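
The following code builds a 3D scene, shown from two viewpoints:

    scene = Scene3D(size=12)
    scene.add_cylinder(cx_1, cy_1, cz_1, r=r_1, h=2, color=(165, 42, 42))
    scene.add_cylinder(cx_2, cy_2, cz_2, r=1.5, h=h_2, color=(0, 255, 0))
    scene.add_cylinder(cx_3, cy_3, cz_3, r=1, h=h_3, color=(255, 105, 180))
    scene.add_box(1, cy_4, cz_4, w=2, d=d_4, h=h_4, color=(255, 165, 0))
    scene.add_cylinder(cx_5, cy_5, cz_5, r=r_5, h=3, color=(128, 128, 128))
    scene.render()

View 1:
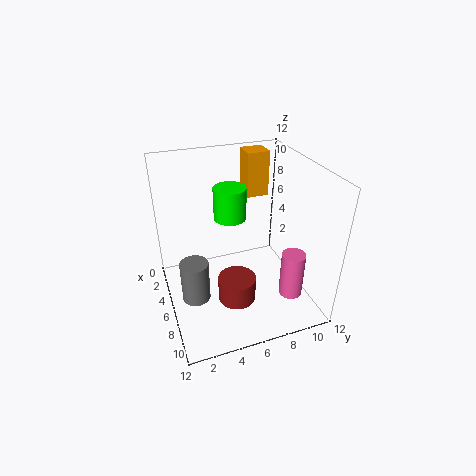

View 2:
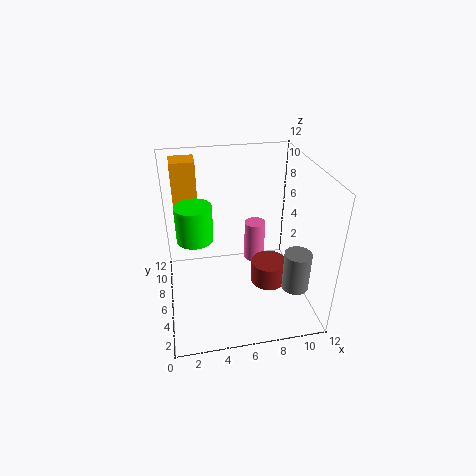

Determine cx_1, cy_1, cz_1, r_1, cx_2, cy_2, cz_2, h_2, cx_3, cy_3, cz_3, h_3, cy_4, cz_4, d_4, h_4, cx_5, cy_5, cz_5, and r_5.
cx_1 = 8.5
cy_1 = 5
cz_1 = 2
r_1 = 1.5
cx_2 = 2.5
cy_2 = 6.5
cz_2 = 6
h_2 = 3
cx_3 = 8.5
cy_3 = 10
cz_3 = 1
h_3 = 4
cy_4 = 8
cz_4 = 8
d_4 = 2
h_4 = 4
cx_5 = 9.5
cy_5 = 1.5
cz_5 = 4
r_5 = 1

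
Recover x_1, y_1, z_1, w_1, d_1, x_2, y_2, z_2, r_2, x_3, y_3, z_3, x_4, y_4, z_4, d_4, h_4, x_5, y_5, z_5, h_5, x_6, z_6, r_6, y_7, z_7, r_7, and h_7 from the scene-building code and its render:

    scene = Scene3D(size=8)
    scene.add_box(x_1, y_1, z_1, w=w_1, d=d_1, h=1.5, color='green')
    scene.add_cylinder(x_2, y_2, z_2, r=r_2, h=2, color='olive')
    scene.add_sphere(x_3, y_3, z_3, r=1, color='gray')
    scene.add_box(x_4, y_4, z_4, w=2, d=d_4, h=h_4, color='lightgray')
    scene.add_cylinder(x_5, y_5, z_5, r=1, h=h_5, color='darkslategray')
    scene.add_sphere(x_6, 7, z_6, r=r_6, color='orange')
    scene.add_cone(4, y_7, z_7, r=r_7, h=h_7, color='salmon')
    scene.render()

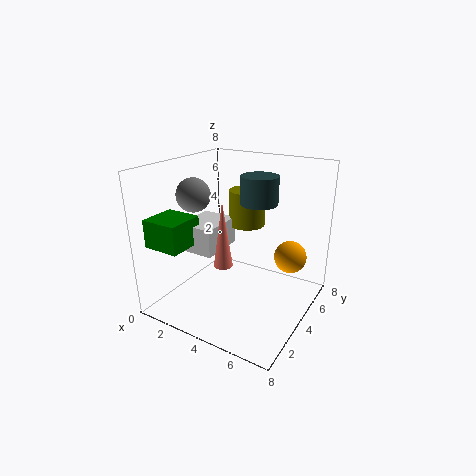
x_1 = 0.5; y_1 = 0.5; z_1 = 4; w_1 = 2; d_1 = 2; x_2 = 4; y_2 = 5; z_2 = 4.5; r_2 = 1; x_3 = 1; y_3 = 4; z_3 = 6; x_4 = 1.5; y_4 = 2; z_4 = 3.5; d_4 = 2.5; h_4 = 1.5; x_5 = 5; y_5 = 4.5; z_5 = 6; h_5 = 1.5; x_6 = 6; z_6 = 2; r_6 = 1; y_7 = 2.5; z_7 = 3; r_7 = 0.5; h_7 = 3.5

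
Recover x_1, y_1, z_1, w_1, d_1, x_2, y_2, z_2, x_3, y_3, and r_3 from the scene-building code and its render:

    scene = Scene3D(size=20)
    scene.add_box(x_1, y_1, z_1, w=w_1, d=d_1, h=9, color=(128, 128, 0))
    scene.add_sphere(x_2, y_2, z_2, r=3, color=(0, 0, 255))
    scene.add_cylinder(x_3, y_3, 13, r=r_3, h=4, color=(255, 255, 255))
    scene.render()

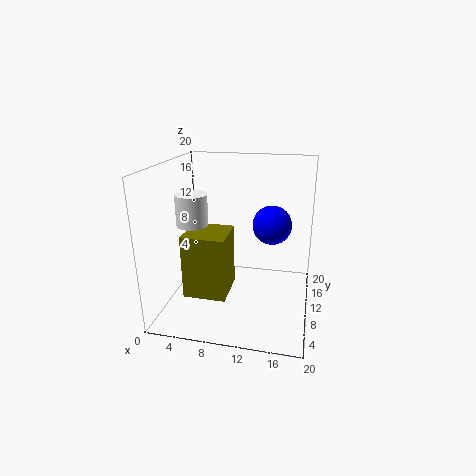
x_1 = 3, y_1 = 6, z_1 = 2, w_1 = 6, d_1 = 6, x_2 = 14, y_2 = 16, z_2 = 10, x_3 = 5, y_3 = 6, r_3 = 2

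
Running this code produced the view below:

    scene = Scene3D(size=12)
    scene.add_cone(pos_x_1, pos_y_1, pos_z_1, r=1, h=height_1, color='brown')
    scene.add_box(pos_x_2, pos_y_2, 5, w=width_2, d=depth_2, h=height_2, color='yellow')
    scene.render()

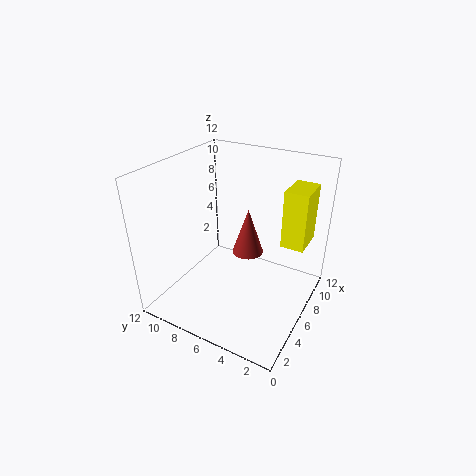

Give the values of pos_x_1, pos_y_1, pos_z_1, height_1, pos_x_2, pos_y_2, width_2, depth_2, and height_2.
pos_x_1 = 2; pos_y_1 = 3; pos_z_1 = 8; height_1 = 3; pos_x_2 = 8; pos_y_2 = 1; width_2 = 3; depth_2 = 2; height_2 = 5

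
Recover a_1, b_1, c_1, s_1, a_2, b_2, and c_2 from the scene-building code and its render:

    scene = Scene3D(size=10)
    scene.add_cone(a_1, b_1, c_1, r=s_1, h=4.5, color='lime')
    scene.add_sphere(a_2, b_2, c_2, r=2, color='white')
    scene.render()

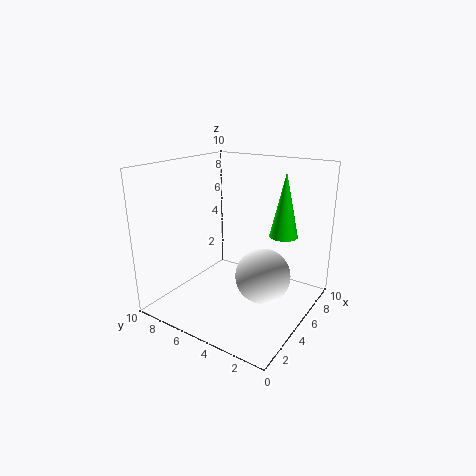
a_1 = 7; b_1 = 2.5; c_1 = 5; s_1 = 1; a_2 = 6; b_2 = 3.5; c_2 = 2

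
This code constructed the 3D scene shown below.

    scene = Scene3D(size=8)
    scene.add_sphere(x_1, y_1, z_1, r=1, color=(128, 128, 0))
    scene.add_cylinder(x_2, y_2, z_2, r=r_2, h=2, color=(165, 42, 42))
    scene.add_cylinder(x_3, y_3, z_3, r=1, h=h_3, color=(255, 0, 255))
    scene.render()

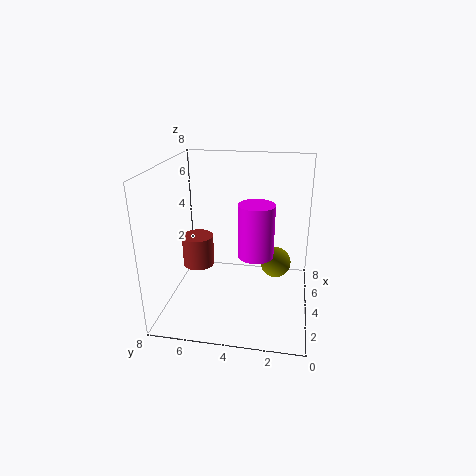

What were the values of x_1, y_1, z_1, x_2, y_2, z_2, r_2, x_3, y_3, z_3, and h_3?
x_1 = 7, y_1 = 2, z_1 = 1, x_2 = 6, y_2 = 7, z_2 = 1, r_2 = 1, x_3 = 4, y_3 = 3, z_3 = 3, h_3 = 3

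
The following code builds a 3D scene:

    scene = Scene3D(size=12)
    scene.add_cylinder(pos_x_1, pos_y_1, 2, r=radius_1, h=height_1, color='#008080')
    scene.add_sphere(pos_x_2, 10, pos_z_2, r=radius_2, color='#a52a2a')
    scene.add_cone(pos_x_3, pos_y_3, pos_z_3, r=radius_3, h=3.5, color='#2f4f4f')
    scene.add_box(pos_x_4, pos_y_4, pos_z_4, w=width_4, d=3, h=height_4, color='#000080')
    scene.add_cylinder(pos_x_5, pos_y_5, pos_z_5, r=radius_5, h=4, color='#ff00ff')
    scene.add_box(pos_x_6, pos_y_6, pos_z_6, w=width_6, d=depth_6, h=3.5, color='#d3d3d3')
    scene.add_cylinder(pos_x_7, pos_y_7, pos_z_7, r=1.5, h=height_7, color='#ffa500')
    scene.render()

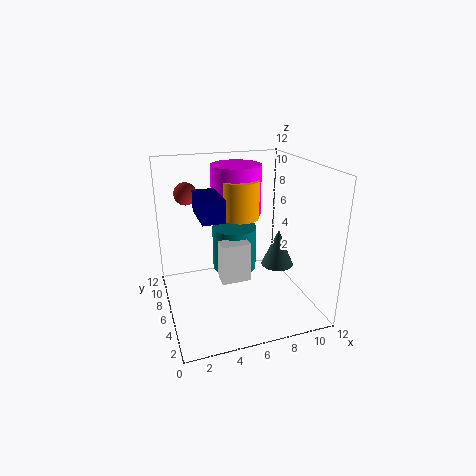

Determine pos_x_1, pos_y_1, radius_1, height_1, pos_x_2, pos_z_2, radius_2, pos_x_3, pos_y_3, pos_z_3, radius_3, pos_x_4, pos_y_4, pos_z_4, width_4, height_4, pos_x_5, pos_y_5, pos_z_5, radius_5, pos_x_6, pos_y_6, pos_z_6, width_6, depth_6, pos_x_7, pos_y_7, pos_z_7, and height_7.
pos_x_1 = 6.5, pos_y_1 = 8.5, radius_1 = 2, height_1 = 4, pos_x_2 = 2.5, pos_z_2 = 9, radius_2 = 1, pos_x_3 = 10.5, pos_y_3 = 7.5, pos_z_3 = 2, radius_3 = 1.5, pos_x_4 = 2, pos_y_4 = 1, pos_z_4 = 9.5, width_4 = 1.5, height_4 = 1.5, pos_x_5 = 6, pos_y_5 = 6.5, pos_z_5 = 8, radius_5 = 2, pos_x_6 = 4.5, pos_y_6 = 5.5, pos_z_6 = 2, width_6 = 2.5, depth_6 = 1.5, pos_x_7 = 6, pos_y_7 = 5.5, pos_z_7 = 8, height_7 = 3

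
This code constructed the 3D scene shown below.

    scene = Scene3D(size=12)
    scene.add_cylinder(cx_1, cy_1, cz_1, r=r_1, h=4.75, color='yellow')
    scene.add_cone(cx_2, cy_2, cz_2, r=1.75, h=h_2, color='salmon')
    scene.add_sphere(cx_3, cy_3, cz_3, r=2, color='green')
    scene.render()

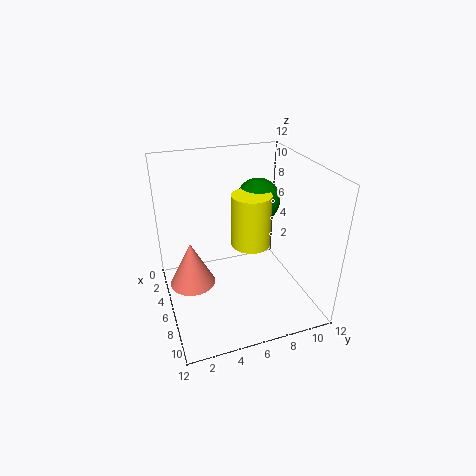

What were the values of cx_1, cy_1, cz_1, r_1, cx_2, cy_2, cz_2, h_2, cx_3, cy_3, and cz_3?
cx_1 = 4.5; cy_1 = 7.75; cz_1 = 4.25; r_1 = 1.75; cx_2 = 7.25; cy_2 = 1.75; cz_2 = 3.5; h_2 = 3.5; cx_3 = 3; cy_3 = 9; cz_3 = 7.75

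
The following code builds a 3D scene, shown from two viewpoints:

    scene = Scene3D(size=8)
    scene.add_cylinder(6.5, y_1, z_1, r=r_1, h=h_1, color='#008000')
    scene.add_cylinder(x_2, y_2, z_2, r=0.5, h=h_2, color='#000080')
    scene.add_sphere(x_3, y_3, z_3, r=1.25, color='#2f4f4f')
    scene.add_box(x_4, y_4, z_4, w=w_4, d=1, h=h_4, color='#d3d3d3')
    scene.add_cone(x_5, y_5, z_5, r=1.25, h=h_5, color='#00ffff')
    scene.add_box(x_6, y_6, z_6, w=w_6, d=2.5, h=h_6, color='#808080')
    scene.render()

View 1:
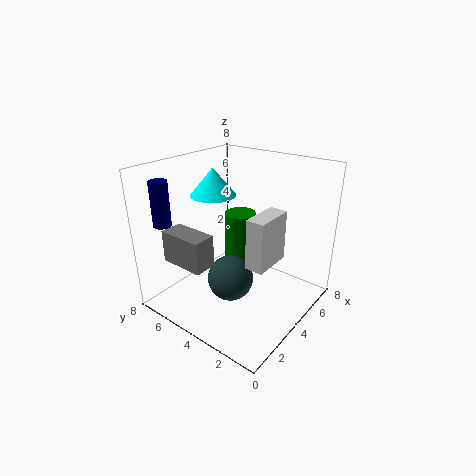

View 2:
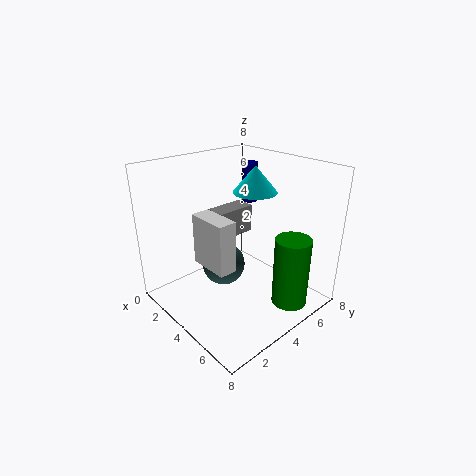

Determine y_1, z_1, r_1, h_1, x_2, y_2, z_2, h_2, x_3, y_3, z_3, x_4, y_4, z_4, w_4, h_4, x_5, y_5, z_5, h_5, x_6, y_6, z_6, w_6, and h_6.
y_1 = 5.75; z_1 = 0.25; r_1 = 1; h_1 = 4; x_2 = 1.5; y_2 = 7.25; z_2 = 4.75; h_2 = 2.5; x_3 = 3; y_3 = 3.75; z_3 = 2; x_4 = 3; y_4 = 1.75; z_4 = 3; w_4 = 2.25; h_4 = 2.75; x_5 = 3.75; y_5 = 5.5; z_5 = 6.25; h_5 = 1.5; x_6 = 1; y_6 = 4.25; z_6 = 3; w_6 = 1.25; h_6 = 1.75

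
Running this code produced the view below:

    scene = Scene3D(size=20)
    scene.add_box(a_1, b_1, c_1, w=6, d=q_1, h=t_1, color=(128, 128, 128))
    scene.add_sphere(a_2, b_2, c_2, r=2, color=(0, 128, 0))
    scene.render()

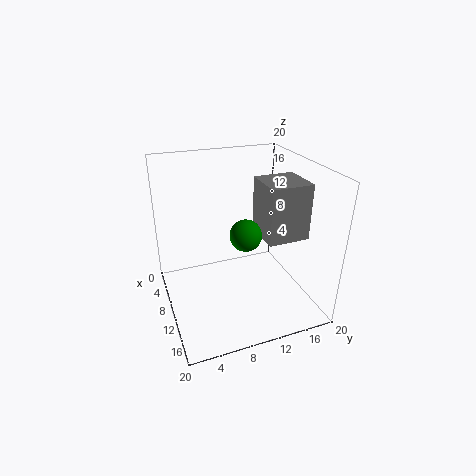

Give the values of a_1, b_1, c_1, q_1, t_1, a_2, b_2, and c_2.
a_1 = 7; b_1 = 13.5; c_1 = 9.5; q_1 = 6; t_1 = 8; a_2 = 14; b_2 = 9.5; c_2 = 12.5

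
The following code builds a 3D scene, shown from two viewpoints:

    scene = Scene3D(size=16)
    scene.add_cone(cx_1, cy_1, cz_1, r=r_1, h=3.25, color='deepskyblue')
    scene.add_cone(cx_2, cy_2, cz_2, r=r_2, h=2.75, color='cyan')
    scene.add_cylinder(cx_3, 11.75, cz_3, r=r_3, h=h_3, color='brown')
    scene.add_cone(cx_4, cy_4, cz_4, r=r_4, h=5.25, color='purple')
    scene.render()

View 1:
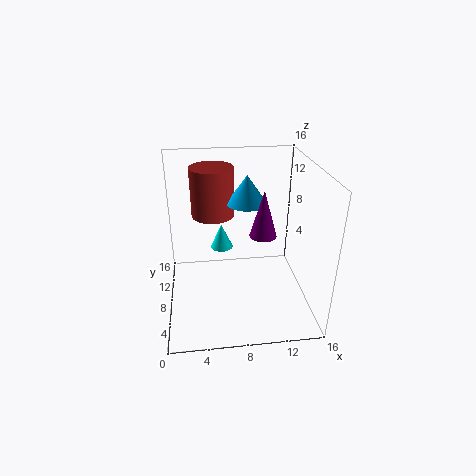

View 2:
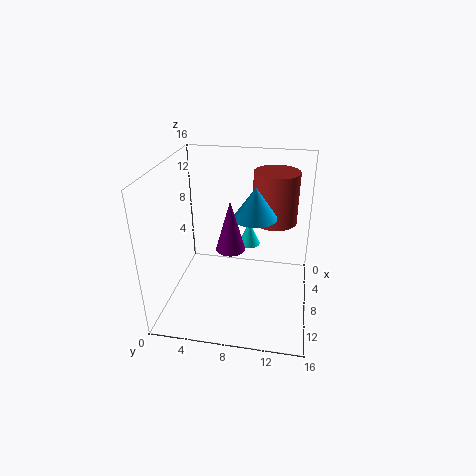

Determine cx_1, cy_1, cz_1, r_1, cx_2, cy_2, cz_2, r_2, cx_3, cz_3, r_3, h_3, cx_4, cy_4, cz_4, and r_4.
cx_1 = 9.25
cy_1 = 10
cz_1 = 11.25
r_1 = 2.25
cx_2 = 6.25
cy_2 = 9
cz_2 = 6.5
r_2 = 1.25
cx_3 = 5.5
cz_3 = 9.25
r_3 = 2.5
h_3 = 5.75
cx_4 = 10.75
cy_4 = 7.75
cz_4 = 8.25
r_4 = 1.5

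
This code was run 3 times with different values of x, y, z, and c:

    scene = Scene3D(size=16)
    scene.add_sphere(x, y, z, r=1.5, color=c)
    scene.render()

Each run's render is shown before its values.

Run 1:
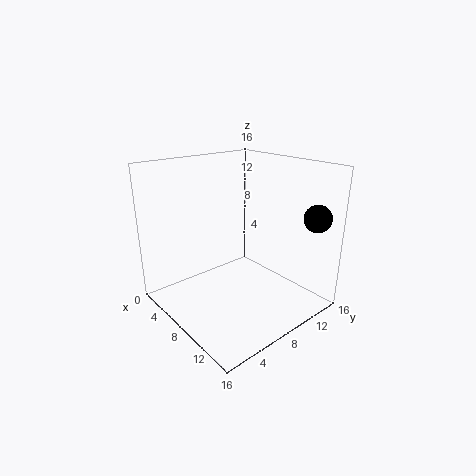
x = 14; y = 14; z = 10.5; c = 'black'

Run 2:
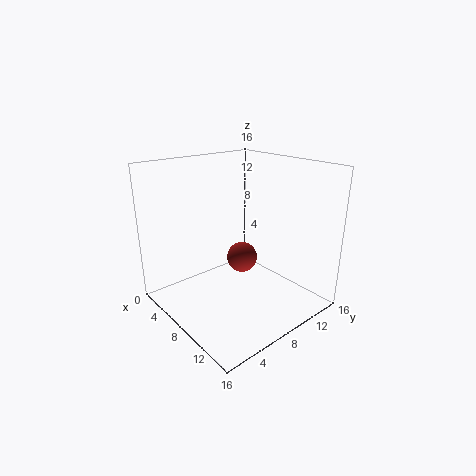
x = 11; y = 6; z = 7.5; c = 'brown'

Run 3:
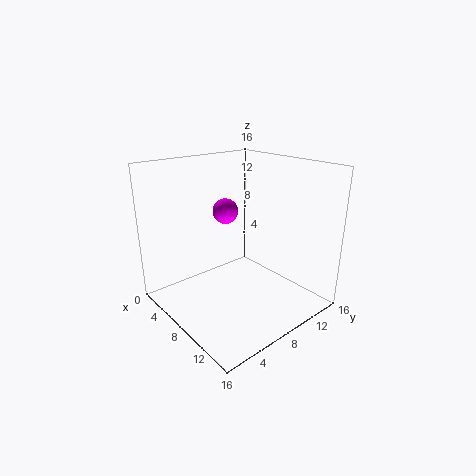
x = 4.5; y = 9; z = 10; c = 'magenta'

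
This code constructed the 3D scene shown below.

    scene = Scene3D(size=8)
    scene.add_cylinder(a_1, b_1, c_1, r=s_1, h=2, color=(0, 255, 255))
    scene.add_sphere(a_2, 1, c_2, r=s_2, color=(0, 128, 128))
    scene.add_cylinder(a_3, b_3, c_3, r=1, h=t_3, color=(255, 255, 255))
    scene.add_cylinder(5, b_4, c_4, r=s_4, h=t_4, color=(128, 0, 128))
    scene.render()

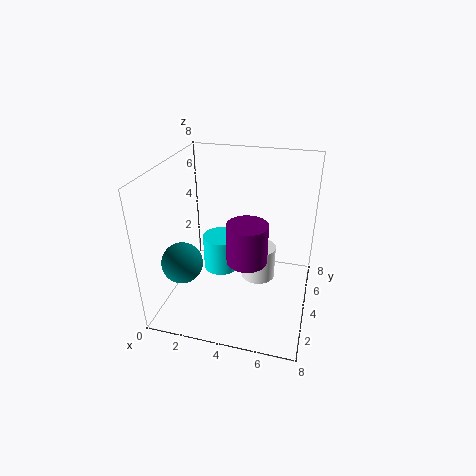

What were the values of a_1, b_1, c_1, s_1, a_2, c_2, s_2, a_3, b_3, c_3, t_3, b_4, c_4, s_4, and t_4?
a_1 = 3
b_1 = 4
c_1 = 2
s_1 = 1
a_2 = 2
c_2 = 4
s_2 = 1
a_3 = 5
b_3 = 5
c_3 = 1
t_3 = 2
b_4 = 2
c_4 = 4
s_4 = 1
t_4 = 2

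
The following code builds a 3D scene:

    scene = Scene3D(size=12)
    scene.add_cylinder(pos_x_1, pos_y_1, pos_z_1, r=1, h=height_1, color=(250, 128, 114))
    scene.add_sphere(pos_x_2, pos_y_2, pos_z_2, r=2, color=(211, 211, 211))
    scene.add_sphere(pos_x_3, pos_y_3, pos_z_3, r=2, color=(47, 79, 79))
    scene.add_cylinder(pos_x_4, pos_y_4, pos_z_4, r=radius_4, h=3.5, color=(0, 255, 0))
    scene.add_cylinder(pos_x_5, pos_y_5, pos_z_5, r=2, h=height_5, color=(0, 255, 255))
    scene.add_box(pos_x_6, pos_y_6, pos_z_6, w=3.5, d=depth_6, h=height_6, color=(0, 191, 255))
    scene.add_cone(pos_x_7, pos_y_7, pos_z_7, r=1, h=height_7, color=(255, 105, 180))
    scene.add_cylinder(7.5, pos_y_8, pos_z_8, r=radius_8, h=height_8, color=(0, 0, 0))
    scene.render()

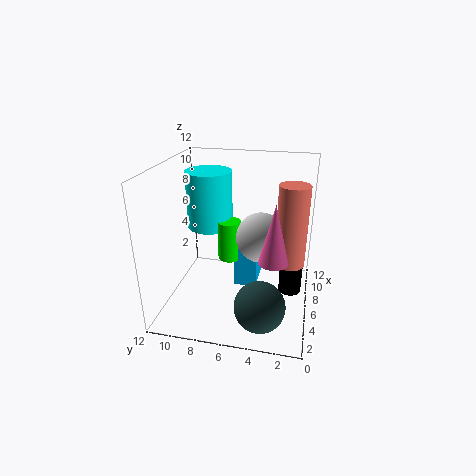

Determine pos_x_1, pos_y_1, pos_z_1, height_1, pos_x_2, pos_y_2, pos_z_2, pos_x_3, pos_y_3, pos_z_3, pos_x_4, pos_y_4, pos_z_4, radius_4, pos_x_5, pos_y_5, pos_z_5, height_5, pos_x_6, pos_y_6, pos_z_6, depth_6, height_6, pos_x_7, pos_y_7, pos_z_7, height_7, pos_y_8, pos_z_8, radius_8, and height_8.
pos_x_1 = 2
pos_y_1 = 1.5
pos_z_1 = 6.5
height_1 = 5.5
pos_x_2 = 5.5
pos_y_2 = 4
pos_z_2 = 6.5
pos_x_3 = 2.5
pos_y_3 = 3.5
pos_z_3 = 2
pos_x_4 = 7
pos_y_4 = 7
pos_z_4 = 3.5
radius_4 = 1
pos_x_5 = 8
pos_y_5 = 9
pos_z_5 = 6
height_5 = 5
pos_x_6 = 6.5
pos_y_6 = 4.5
pos_z_6 = 1
depth_6 = 2
height_6 = 4
pos_x_7 = 1
pos_y_7 = 2.5
pos_z_7 = 7
height_7 = 4
pos_y_8 = 1.5
pos_z_8 = 0.5
radius_8 = 1
height_8 = 5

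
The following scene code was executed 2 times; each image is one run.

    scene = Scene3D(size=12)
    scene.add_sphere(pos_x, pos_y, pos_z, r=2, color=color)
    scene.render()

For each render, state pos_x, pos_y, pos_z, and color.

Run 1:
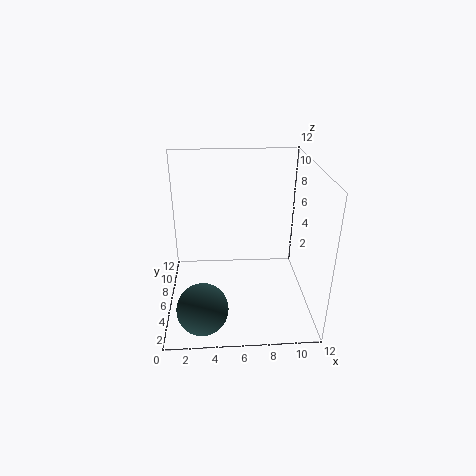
pos_x = 3; pos_y = 2; pos_z = 2; color = 'darkslategray'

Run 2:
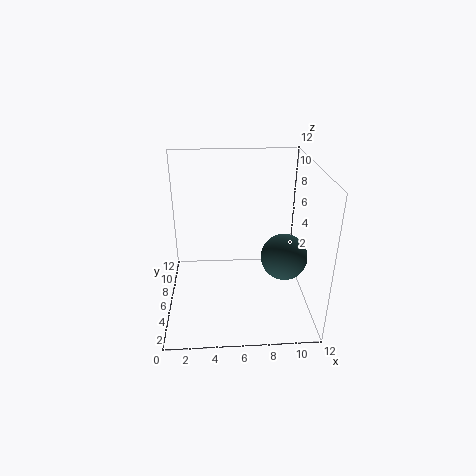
pos_x = 10; pos_y = 6; pos_z = 4; color = 'darkslategray'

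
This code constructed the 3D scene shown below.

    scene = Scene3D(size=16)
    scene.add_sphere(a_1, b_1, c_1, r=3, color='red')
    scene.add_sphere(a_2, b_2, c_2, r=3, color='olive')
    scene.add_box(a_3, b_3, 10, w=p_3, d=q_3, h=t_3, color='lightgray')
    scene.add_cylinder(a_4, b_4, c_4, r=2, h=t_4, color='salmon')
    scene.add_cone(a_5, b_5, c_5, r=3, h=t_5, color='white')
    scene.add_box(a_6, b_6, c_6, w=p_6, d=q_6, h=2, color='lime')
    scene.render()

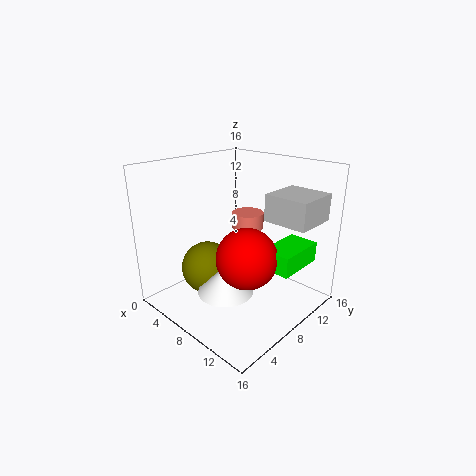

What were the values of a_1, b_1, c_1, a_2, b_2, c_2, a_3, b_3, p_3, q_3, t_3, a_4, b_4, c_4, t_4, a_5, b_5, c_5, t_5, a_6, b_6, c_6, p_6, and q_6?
a_1 = 12
b_1 = 5
c_1 = 8
a_2 = 5
b_2 = 6
c_2 = 4
a_3 = 10
b_3 = 10
p_3 = 5
q_3 = 5
t_3 = 3
a_4 = 5
b_4 = 13
c_4 = 7
t_4 = 2
a_5 = 9
b_5 = 5
c_5 = 3
t_5 = 3
a_6 = 13
b_6 = 6
c_6 = 7
p_6 = 3
q_6 = 5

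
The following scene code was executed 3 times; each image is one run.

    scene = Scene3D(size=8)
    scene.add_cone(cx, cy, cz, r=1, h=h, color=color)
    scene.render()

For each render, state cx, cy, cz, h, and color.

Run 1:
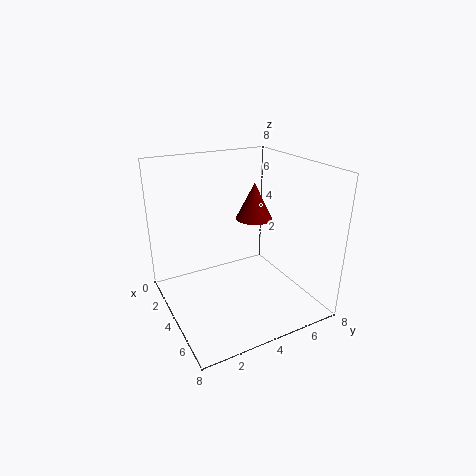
cx = 4
cy = 5
cz = 5
h = 2
color = 'maroon'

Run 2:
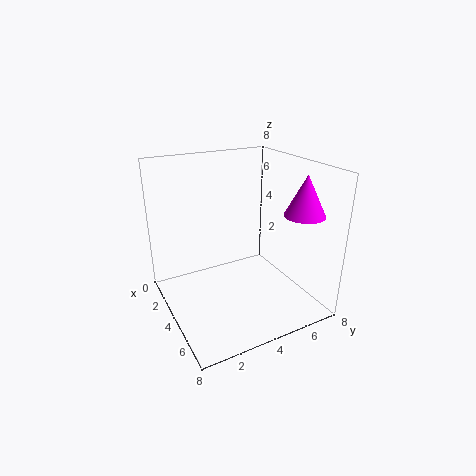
cx = 7
cy = 6
cz = 6
h = 2
color = 'magenta'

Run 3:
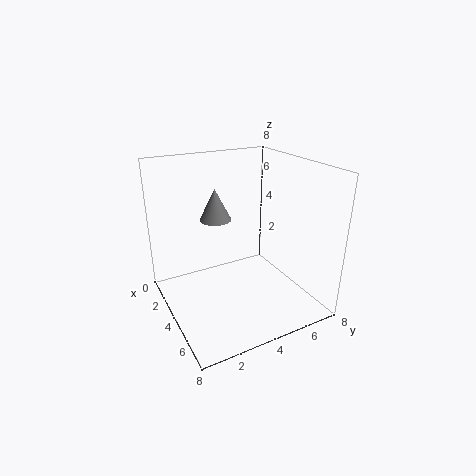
cx = 1
cy = 4
cz = 4
h = 2
color = 'gray'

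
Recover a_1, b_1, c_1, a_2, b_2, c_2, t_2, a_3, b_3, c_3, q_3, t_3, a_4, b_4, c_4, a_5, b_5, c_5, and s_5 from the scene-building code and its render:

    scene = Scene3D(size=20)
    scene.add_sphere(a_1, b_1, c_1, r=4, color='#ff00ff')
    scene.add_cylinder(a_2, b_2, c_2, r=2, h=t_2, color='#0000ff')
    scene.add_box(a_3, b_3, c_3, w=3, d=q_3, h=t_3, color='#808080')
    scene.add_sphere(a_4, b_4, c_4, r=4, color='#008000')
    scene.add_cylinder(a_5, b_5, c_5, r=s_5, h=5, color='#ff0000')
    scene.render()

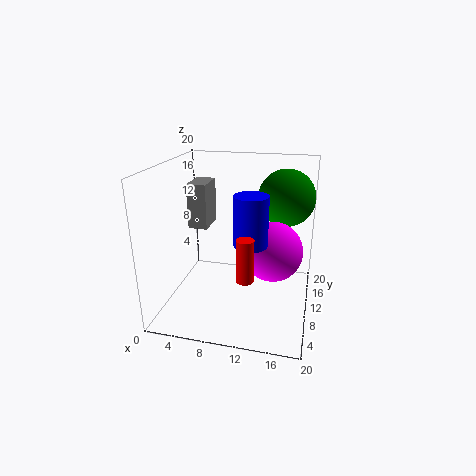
a_1 = 15, b_1 = 9, c_1 = 9, a_2 = 13, b_2 = 4, c_2 = 12, t_2 = 6, a_3 = 1, b_3 = 14, c_3 = 9, q_3 = 5, t_3 = 7, a_4 = 16, b_4 = 14, c_4 = 15, a_5 = 13, b_5 = 1, c_5 = 9, s_5 = 1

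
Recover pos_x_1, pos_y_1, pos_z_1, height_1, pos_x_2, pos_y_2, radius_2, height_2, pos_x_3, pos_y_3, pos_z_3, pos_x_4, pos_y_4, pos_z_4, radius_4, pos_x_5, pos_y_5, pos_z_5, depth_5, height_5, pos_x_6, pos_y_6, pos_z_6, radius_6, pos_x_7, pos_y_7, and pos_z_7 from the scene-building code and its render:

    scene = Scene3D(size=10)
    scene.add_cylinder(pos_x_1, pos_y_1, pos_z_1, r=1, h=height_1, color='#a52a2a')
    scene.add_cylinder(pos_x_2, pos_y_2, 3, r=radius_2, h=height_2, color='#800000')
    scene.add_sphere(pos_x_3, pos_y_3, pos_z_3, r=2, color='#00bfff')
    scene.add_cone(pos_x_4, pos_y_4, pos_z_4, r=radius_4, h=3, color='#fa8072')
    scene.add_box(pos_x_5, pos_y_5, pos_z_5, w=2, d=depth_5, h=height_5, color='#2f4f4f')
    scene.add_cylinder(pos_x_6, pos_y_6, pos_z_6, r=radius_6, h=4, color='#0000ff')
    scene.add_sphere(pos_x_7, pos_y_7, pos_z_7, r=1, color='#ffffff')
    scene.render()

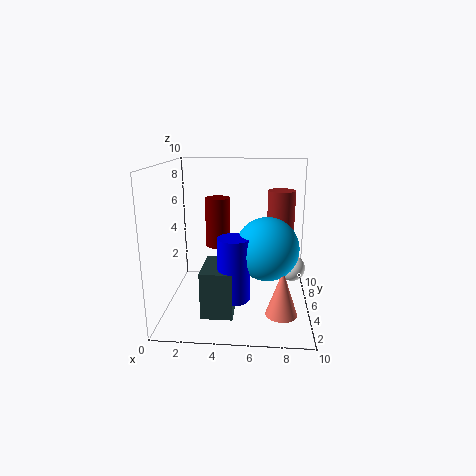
pos_x_1 = 8, pos_y_1 = 7, pos_z_1 = 5, height_1 = 3, pos_x_2 = 3, pos_y_2 = 9, radius_2 = 1, height_2 = 4, pos_x_3 = 7, pos_y_3 = 3, pos_z_3 = 5, pos_x_4 = 8, pos_y_4 = 2, pos_z_4 = 1, radius_4 = 1, pos_x_5 = 3, pos_y_5 = 1, pos_z_5 = 1, depth_5 = 3, height_5 = 3, pos_x_6 = 5, pos_y_6 = 2, pos_z_6 = 2, radius_6 = 1, pos_x_7 = 9, pos_y_7 = 7, pos_z_7 = 2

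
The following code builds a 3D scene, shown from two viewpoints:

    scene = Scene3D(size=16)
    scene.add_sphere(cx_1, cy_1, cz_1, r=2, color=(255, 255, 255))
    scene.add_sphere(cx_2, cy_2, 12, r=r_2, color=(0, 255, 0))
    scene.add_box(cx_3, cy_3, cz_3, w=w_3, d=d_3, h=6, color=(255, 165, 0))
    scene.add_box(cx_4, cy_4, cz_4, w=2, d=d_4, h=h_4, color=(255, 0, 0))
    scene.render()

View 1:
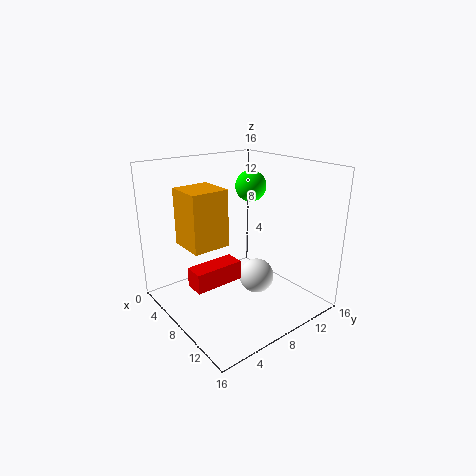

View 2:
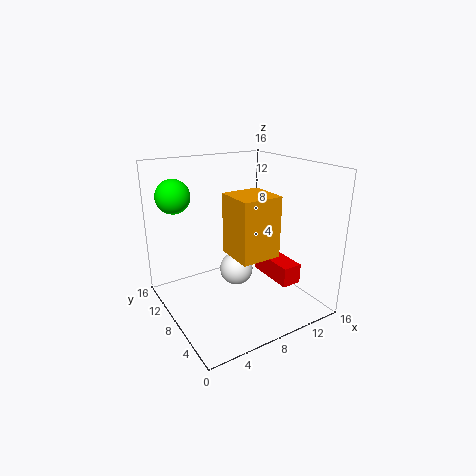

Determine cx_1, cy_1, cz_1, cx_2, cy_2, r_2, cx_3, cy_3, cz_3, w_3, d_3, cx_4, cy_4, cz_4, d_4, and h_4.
cx_1 = 9, cy_1 = 10, cz_1 = 3, cx_2 = 3, cy_2 = 14, r_2 = 2, cx_3 = 5, cy_3 = 2, cz_3 = 8, w_3 = 4, d_3 = 4, cx_4 = 9, cy_4 = 1, cz_4 = 5, d_4 = 5, h_4 = 2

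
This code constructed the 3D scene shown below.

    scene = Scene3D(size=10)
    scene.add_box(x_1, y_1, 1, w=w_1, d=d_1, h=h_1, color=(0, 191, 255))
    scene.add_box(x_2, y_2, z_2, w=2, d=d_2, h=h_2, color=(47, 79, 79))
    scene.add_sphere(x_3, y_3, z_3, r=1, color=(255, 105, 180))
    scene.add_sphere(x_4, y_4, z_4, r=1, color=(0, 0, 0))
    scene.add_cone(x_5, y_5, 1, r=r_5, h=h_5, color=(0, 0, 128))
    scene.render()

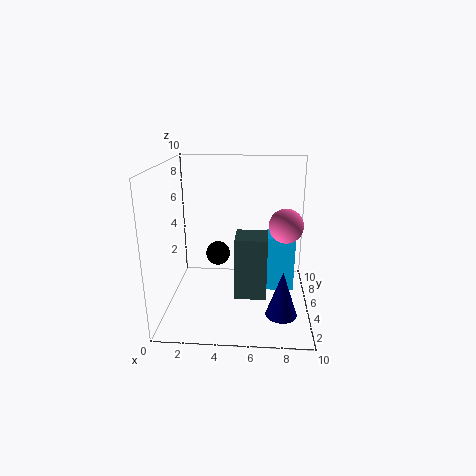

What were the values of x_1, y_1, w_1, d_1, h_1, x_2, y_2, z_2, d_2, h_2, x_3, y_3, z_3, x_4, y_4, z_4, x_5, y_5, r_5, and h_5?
x_1 = 7, y_1 = 5, w_1 = 2, d_1 = 2, h_1 = 4, x_2 = 5, y_2 = 2, z_2 = 2, d_2 = 2, h_2 = 4, x_3 = 8, y_3 = 2, z_3 = 7, x_4 = 3, y_4 = 9, z_4 = 2, x_5 = 8, y_5 = 2, r_5 = 1, h_5 = 3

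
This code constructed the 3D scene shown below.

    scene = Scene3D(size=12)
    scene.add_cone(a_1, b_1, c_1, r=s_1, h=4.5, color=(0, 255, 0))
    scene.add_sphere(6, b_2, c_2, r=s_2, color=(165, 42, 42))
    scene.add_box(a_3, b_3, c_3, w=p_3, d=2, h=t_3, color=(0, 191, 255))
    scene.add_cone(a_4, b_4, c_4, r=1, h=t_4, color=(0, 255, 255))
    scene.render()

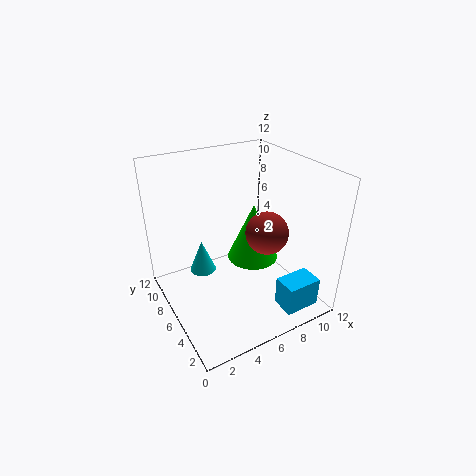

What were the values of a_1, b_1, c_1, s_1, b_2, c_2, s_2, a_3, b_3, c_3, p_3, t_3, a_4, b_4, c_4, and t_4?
a_1 = 6.5; b_1 = 4.5; c_1 = 5; s_1 = 2; b_2 = 2; c_2 = 8.5; s_2 = 1.5; a_3 = 8; b_3 = 1; c_3 = 0.5; p_3 = 3; t_3 = 2.5; a_4 = 2.5; b_4 = 5.5; c_4 = 4.5; t_4 = 2.5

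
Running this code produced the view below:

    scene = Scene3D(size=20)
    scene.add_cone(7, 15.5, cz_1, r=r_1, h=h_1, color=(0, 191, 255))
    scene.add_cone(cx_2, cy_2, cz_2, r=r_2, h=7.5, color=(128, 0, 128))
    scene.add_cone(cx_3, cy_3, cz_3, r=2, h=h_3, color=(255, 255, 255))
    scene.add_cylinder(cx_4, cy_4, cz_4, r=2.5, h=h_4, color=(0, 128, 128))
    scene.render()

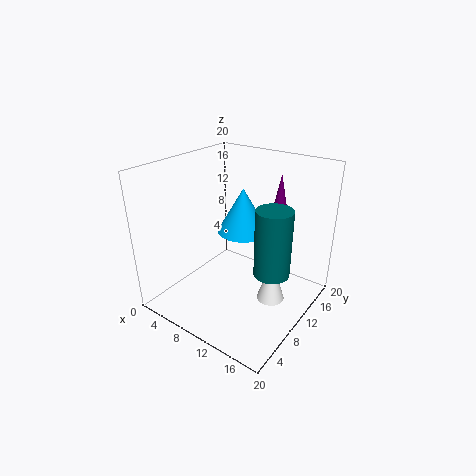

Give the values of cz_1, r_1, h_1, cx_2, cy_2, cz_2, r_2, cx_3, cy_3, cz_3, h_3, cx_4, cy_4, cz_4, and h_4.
cz_1 = 8
r_1 = 4
h_1 = 7
cx_2 = 12
cy_2 = 18
cz_2 = 10
r_2 = 1.5
cx_3 = 14.5
cy_3 = 12
cz_3 = 0.5
h_3 = 6.5
cx_4 = 15
cy_4 = 11
cz_4 = 5.5
h_4 = 9.5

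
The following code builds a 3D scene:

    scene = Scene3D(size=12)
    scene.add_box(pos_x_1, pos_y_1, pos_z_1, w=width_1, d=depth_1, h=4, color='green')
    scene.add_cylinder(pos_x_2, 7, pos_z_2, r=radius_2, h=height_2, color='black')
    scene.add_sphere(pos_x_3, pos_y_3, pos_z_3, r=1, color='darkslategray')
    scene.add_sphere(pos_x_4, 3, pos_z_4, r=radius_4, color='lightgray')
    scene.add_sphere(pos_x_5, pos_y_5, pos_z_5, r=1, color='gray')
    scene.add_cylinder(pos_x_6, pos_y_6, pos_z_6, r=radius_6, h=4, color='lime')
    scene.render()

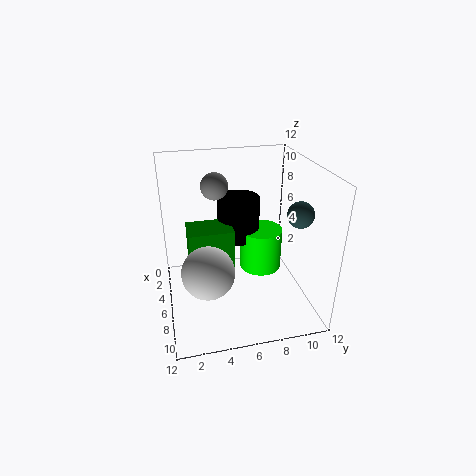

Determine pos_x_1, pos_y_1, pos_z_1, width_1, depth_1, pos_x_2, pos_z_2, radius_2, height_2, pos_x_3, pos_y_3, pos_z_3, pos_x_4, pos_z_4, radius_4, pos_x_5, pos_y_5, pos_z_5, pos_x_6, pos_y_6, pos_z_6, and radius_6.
pos_x_1 = 2; pos_y_1 = 2; pos_z_1 = 2; width_1 = 3; depth_1 = 4; pos_x_2 = 2; pos_z_2 = 4; radius_2 = 2; height_2 = 4; pos_x_3 = 9; pos_y_3 = 10; pos_z_3 = 9; pos_x_4 = 9; pos_z_4 = 5; radius_4 = 2; pos_x_5 = 7; pos_y_5 = 4; pos_z_5 = 11; pos_x_6 = 3; pos_y_6 = 9; pos_z_6 = 1; radius_6 = 2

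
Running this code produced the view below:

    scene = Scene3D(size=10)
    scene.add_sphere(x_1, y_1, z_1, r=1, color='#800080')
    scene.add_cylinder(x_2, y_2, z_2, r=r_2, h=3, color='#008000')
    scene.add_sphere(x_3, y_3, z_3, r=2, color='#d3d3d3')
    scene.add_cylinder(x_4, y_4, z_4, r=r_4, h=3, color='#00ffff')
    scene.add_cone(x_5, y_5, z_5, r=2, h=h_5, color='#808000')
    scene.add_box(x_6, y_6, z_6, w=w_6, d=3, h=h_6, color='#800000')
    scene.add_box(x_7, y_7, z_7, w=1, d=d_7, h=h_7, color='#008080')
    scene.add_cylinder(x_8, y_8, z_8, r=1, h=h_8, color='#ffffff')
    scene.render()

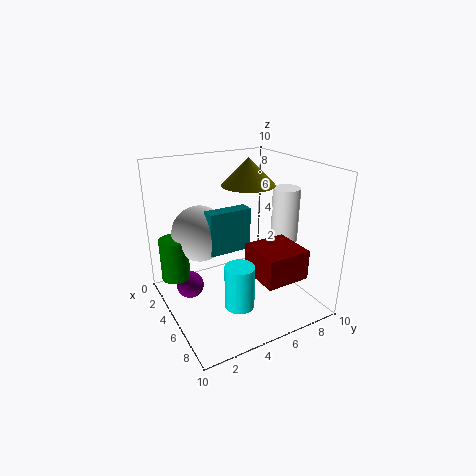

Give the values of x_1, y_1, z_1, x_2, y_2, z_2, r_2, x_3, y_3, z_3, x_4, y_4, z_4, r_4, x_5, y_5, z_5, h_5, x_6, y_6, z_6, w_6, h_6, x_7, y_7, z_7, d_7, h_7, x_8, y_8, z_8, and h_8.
x_1 = 3
y_1 = 2
z_1 = 1
x_2 = 3
y_2 = 1
z_2 = 2
r_2 = 1
x_3 = 3
y_3 = 3
z_3 = 5
x_4 = 7
y_4 = 4
z_4 = 1
r_4 = 1
x_5 = 3
y_5 = 7
z_5 = 8
h_5 = 2
x_6 = 6
y_6 = 5
z_6 = 3
w_6 = 3
h_6 = 2
x_7 = 4
y_7 = 3
z_7 = 4
d_7 = 3
h_7 = 3
x_8 = 5
y_8 = 9
z_8 = 4
h_8 = 4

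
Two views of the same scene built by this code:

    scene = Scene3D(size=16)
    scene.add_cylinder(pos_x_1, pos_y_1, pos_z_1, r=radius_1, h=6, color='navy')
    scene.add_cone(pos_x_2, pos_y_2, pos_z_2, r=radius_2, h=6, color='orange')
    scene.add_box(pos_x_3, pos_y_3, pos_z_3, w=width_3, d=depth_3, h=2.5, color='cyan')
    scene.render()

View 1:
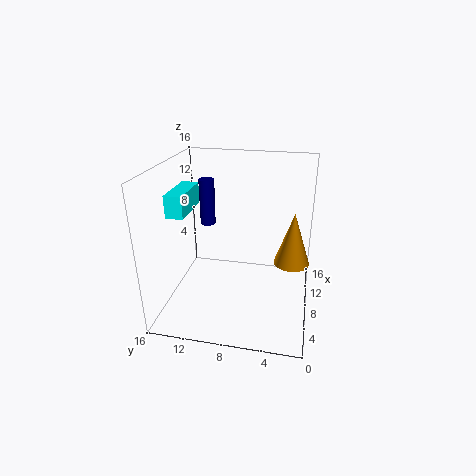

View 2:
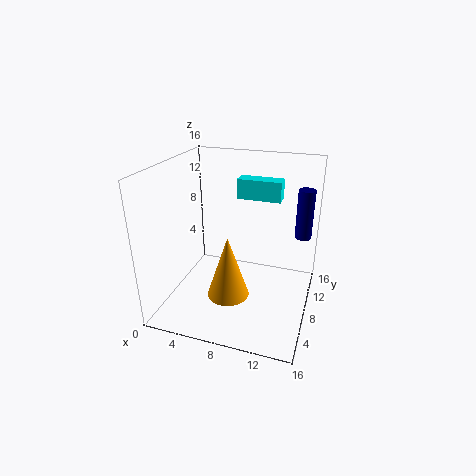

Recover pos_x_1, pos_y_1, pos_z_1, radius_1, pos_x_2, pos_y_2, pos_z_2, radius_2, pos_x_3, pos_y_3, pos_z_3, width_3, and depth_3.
pos_x_1 = 14.5, pos_y_1 = 13.5, pos_z_1 = 6.5, radius_1 = 1, pos_x_2 = 9, pos_y_2 = 2, pos_z_2 = 5, radius_2 = 2, pos_x_3 = 6, pos_y_3 = 13.5, pos_z_3 = 10.5, width_3 = 5.5, depth_3 = 2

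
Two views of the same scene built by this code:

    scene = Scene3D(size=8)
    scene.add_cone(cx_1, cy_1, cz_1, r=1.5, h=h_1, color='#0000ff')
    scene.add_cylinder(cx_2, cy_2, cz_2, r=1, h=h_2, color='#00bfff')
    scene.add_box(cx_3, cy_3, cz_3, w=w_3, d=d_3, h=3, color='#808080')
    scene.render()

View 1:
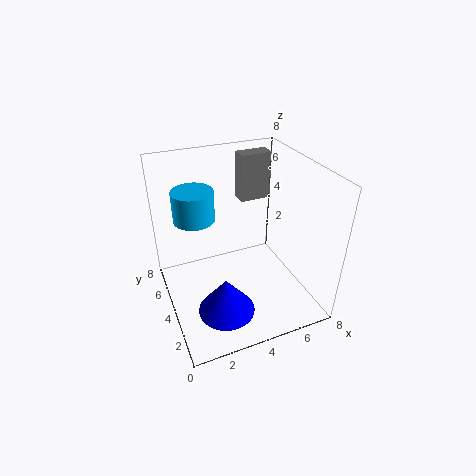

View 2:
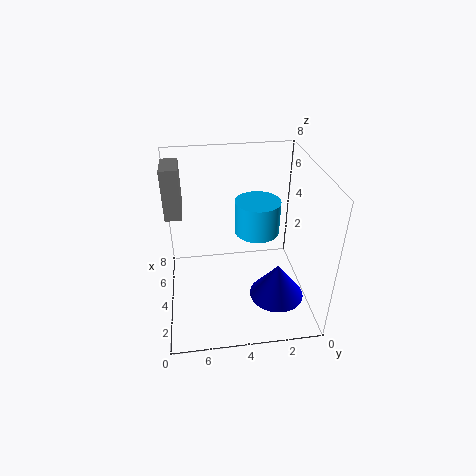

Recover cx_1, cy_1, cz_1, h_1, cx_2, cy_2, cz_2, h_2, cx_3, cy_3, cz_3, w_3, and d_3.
cx_1 = 2.5, cy_1 = 2, cz_1 = 1, h_1 = 2, cx_2 = 1.5, cy_2 = 3.5, cz_2 = 6, h_2 = 1.5, cx_3 = 5.5, cy_3 = 7, cz_3 = 4.5, w_3 = 2, d_3 = 1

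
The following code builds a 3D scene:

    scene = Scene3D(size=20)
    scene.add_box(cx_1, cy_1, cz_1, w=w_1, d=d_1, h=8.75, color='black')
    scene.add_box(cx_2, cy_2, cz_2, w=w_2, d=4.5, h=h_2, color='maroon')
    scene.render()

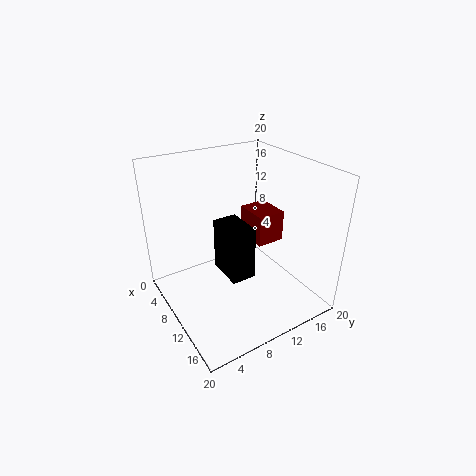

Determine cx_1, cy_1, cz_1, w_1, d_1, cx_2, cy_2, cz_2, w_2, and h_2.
cx_1 = 1.75, cy_1 = 10.5, cz_1 = 0.25, w_1 = 6.25, d_1 = 4, cx_2 = 2.25, cy_2 = 15.5, cz_2 = 5.5, w_2 = 5.5, h_2 = 5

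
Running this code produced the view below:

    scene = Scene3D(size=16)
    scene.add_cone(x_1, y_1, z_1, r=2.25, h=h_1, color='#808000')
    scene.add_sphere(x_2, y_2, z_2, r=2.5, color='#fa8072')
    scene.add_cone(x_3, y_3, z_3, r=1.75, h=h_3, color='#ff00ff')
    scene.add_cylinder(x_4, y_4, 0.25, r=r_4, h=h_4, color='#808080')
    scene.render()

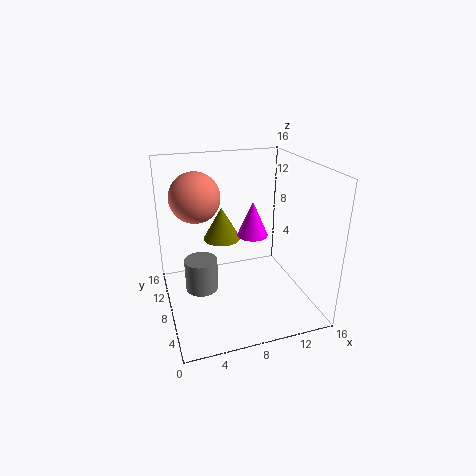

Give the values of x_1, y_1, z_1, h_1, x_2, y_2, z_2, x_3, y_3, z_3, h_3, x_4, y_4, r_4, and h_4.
x_1 = 7.25, y_1 = 12, z_1 = 6.25, h_1 = 4, x_2 = 3.25, y_2 = 7, z_2 = 13.5, x_3 = 10, y_3 = 8.75, z_3 = 7.75, h_3 = 4, x_4 = 4.25, y_4 = 11, r_4 = 2, h_4 = 4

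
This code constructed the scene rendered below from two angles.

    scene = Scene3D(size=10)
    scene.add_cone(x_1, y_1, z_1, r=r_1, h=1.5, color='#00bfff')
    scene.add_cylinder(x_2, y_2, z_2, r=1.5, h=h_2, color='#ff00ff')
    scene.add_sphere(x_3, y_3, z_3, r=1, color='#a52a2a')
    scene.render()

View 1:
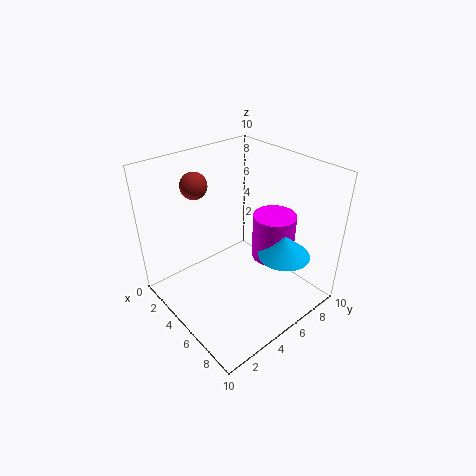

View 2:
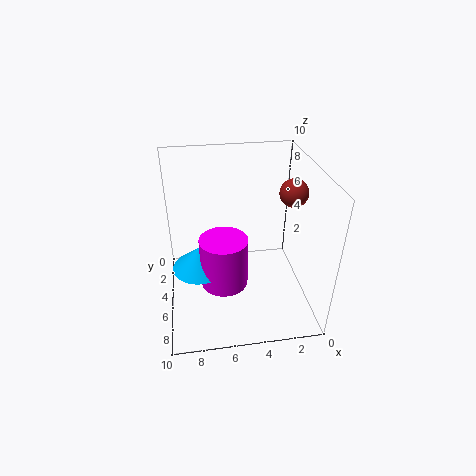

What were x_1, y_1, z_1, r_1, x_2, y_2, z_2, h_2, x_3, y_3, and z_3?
x_1 = 7.75, y_1 = 6.75, z_1 = 4.25, r_1 = 1.75, x_2 = 6.25, y_2 = 7.25, z_2 = 3.25, h_2 = 3.25, x_3 = 1, y_3 = 4.25, z_3 = 7.75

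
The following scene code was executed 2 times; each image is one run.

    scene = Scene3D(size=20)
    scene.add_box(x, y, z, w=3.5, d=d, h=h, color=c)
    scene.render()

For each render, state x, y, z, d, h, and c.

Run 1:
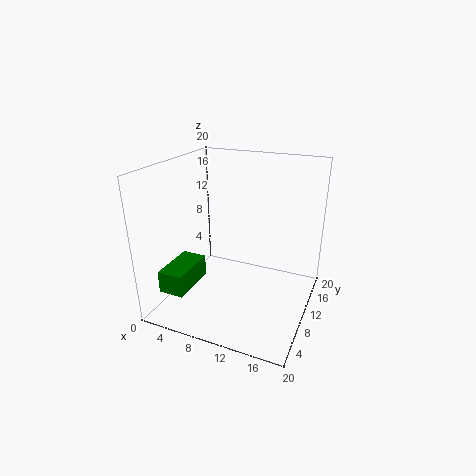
x = 2; y = 2; z = 4; d = 6.5; h = 3; c = 'green'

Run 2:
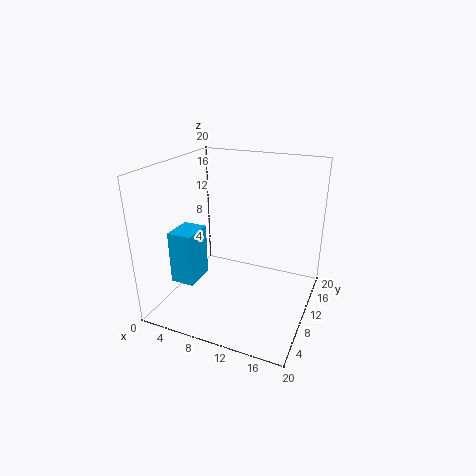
x = 1.5; y = 5.5; z = 3.5; d = 4.5; h = 7.5; c = 'deepskyblue'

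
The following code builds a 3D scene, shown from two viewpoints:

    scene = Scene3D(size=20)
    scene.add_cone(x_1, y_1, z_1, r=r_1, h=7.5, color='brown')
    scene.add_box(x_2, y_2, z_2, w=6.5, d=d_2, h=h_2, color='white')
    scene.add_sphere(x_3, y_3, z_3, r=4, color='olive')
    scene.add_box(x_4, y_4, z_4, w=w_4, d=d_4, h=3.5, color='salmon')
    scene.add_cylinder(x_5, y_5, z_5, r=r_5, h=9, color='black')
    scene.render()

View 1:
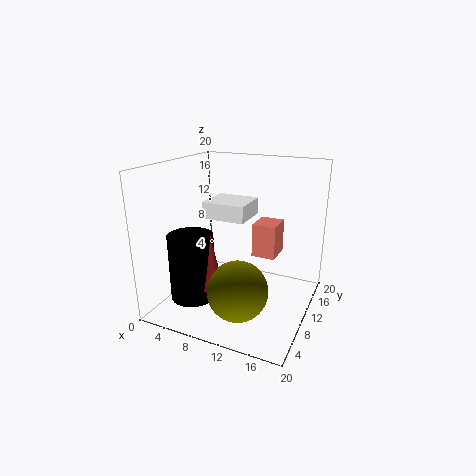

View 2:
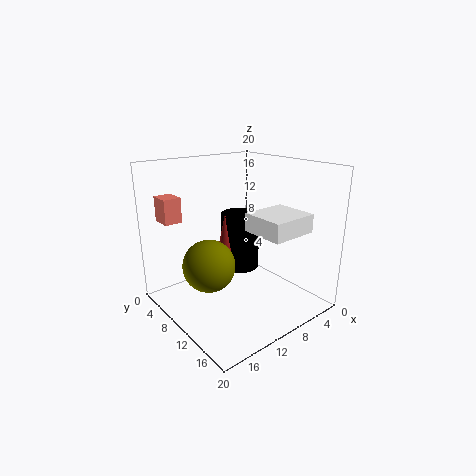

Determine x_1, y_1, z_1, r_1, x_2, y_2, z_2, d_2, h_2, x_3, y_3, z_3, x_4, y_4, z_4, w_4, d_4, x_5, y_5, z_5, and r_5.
x_1 = 8.5
y_1 = 5
z_1 = 4.5
r_1 = 1.5
x_2 = 3.5
y_2 = 11.5
z_2 = 11.5
d_2 = 6
h_2 = 2.5
x_3 = 12
y_3 = 5.5
z_3 = 4.5
x_4 = 15.5
y_4 = 1.5
z_4 = 12
w_4 = 2.5
d_4 = 3
x_5 = 5.5
y_5 = 5
z_5 = 2.5
r_5 = 3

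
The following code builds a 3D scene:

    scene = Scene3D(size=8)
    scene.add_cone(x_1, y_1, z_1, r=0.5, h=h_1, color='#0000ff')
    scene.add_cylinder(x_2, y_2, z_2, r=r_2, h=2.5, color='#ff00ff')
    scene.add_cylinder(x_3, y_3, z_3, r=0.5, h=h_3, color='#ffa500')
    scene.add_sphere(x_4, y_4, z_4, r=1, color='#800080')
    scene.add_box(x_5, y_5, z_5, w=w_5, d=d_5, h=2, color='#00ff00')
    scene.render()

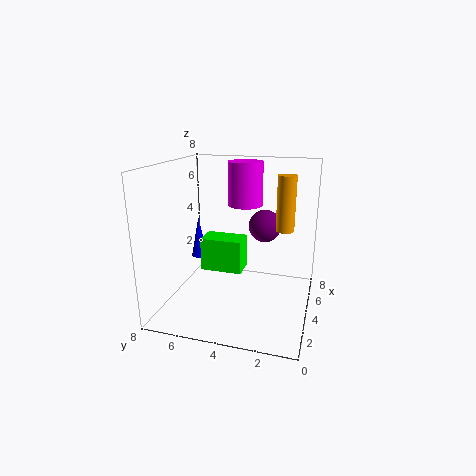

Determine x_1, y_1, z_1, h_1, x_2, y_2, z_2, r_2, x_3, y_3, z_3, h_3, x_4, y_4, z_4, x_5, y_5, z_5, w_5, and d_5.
x_1 = 5.5, y_1 = 7, z_1 = 2, h_1 = 2.5, x_2 = 5.5, y_2 = 4, z_2 = 5.5, r_2 = 1, x_3 = 4.5, y_3 = 1.5, z_3 = 4.5, h_3 = 3, x_4 = 6.5, y_4 = 3, z_4 = 4, x_5 = 4.5, y_5 = 4, z_5 = 1.5, w_5 = 1.5, d_5 = 2.5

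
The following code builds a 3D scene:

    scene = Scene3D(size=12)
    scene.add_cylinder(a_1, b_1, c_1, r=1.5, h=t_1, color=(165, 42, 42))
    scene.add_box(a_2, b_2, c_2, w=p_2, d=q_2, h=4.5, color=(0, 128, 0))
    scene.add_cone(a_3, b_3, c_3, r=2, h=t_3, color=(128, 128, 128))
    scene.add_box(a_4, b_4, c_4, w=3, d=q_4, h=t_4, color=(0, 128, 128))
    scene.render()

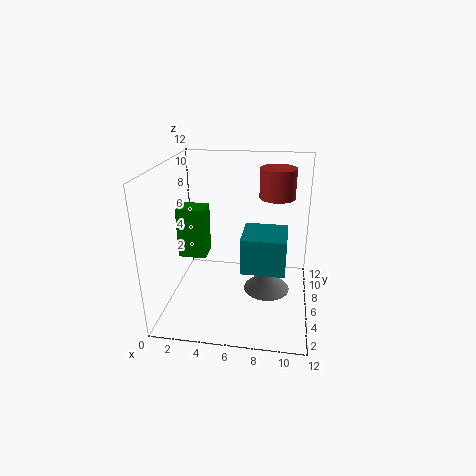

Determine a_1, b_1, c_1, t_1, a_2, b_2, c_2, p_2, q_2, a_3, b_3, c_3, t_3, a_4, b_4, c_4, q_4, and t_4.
a_1 = 9
b_1 = 8
c_1 = 9
t_1 = 2.5
a_2 = 0.5
b_2 = 6.5
c_2 = 3.5
p_2 = 2.5
q_2 = 2
a_3 = 8.5
b_3 = 6.5
c_3 = 1
t_3 = 2
a_4 = 7
b_4 = 0.5
c_4 = 6
q_4 = 3
t_4 = 2.5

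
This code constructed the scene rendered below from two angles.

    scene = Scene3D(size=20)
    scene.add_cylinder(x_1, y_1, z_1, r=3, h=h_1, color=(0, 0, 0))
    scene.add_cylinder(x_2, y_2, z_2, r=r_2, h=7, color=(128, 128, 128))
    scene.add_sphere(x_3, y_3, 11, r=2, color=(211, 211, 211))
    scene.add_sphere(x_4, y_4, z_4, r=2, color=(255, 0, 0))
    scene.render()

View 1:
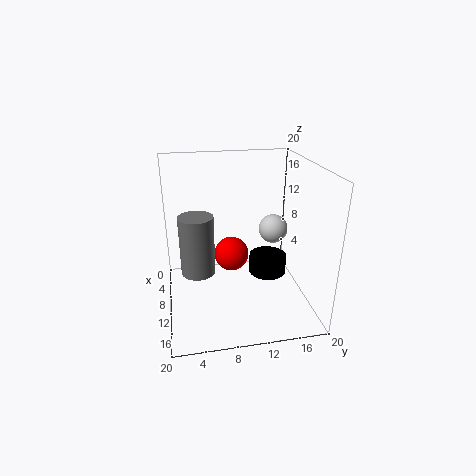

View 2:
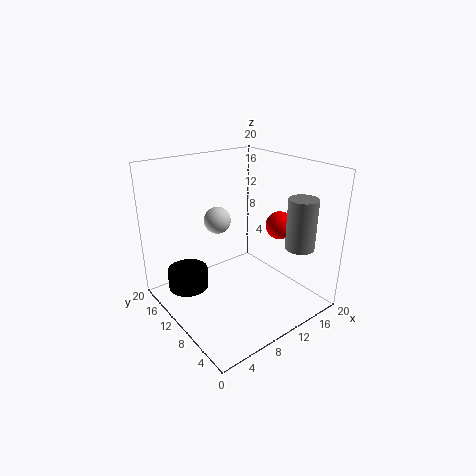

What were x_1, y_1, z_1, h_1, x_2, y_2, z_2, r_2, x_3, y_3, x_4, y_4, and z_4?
x_1 = 5; y_1 = 16; z_1 = 1; h_1 = 3; x_2 = 16; y_2 = 4; z_2 = 9; r_2 = 2; x_3 = 10; y_3 = 15; x_4 = 16; y_4 = 8; z_4 = 11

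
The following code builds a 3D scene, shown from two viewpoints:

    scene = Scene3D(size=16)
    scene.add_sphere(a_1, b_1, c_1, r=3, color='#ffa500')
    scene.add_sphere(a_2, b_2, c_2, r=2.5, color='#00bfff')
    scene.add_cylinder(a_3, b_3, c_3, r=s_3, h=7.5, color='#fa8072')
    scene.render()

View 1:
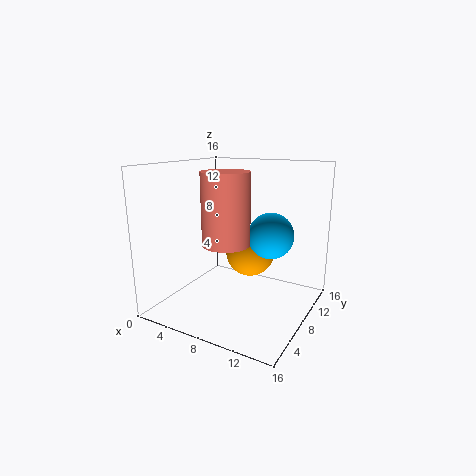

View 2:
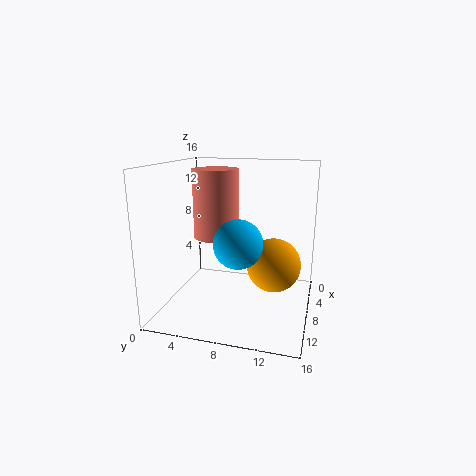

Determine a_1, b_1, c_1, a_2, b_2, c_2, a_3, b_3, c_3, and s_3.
a_1 = 7.5, b_1 = 12, c_1 = 5, a_2 = 11.5, b_2 = 9, c_2 = 8.5, a_3 = 8, b_3 = 5.5, c_3 = 8, s_3 = 2.5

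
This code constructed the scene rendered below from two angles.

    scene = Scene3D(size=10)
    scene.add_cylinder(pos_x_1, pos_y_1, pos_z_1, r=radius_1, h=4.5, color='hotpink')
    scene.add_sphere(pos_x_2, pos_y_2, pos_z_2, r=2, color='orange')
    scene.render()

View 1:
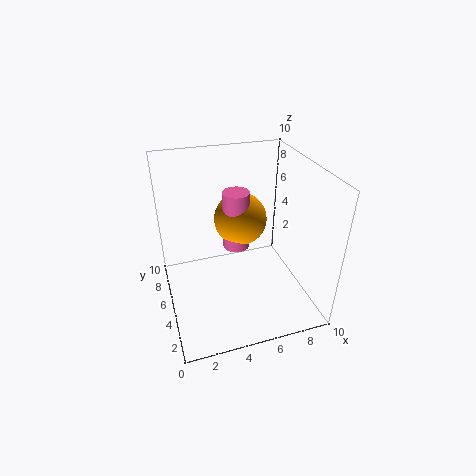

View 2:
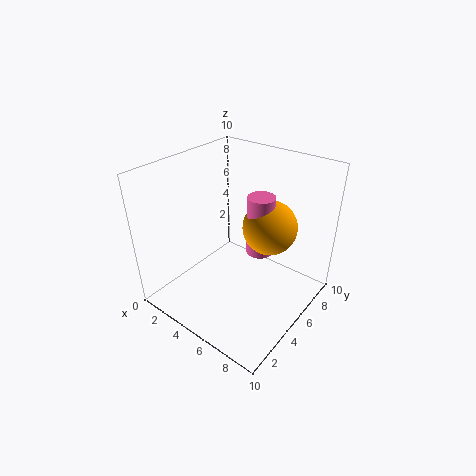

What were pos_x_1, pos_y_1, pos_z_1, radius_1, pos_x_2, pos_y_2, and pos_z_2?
pos_x_1 = 5.5; pos_y_1 = 7; pos_z_1 = 3; radius_1 = 1; pos_x_2 = 6; pos_y_2 = 7.5; pos_z_2 = 5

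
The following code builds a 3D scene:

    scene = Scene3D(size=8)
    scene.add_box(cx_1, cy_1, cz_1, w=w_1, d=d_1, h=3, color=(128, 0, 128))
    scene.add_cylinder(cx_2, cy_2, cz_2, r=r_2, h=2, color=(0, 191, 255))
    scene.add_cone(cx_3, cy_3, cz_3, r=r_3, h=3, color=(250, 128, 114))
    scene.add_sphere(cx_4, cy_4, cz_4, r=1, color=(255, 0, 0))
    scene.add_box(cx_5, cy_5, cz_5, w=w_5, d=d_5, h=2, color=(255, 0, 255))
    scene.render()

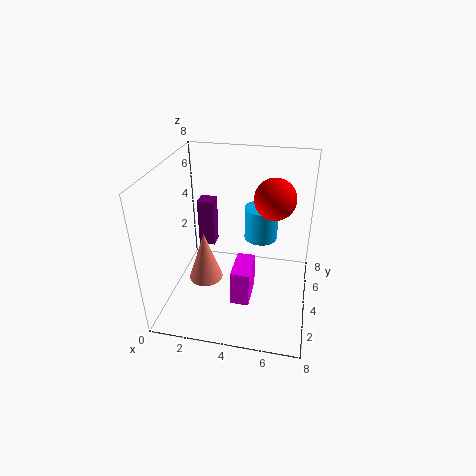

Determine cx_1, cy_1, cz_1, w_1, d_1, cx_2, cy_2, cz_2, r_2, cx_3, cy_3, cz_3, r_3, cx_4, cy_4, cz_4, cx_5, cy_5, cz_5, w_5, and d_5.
cx_1 = 1
cy_1 = 6
cz_1 = 2
w_1 = 1
d_1 = 1
cx_2 = 5
cy_2 = 6
cz_2 = 3
r_2 = 1
cx_3 = 2
cy_3 = 4
cz_3 = 1
r_3 = 1
cx_4 = 6
cy_4 = 3
cz_4 = 7
cx_5 = 4
cy_5 = 2
cz_5 = 1
w_5 = 1
d_5 = 2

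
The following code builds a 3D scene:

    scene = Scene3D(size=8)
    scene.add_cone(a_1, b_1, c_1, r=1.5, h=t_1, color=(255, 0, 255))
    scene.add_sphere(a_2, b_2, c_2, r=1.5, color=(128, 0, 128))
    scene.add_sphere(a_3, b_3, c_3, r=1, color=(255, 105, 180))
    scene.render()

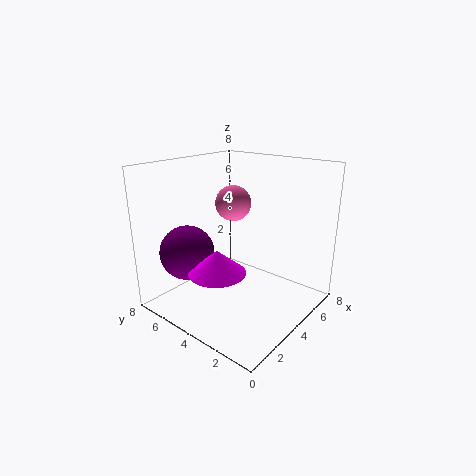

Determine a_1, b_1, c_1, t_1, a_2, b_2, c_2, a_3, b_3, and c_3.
a_1 = 2; b_1 = 3.75; c_1 = 2.75; t_1 = 1.25; a_2 = 2; b_2 = 6; c_2 = 3.25; a_3 = 4.5; b_3 = 4.75; c_3 = 5.75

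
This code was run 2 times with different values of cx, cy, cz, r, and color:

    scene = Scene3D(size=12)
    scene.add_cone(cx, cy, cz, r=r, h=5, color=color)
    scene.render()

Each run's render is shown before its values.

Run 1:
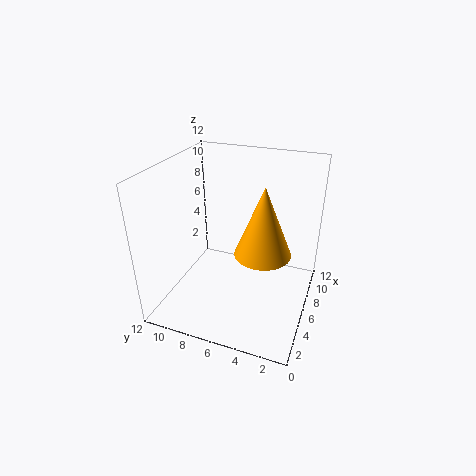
cx = 3, cy = 3, cz = 7, r = 2, color = 'orange'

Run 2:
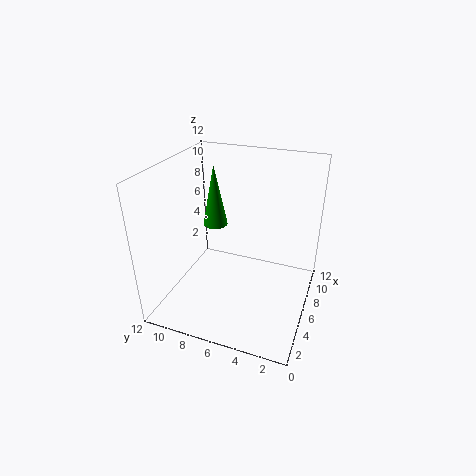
cx = 6, cy = 8, cz = 7, r = 1, color = 'green'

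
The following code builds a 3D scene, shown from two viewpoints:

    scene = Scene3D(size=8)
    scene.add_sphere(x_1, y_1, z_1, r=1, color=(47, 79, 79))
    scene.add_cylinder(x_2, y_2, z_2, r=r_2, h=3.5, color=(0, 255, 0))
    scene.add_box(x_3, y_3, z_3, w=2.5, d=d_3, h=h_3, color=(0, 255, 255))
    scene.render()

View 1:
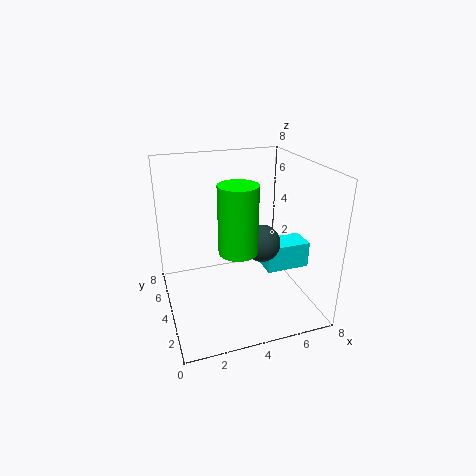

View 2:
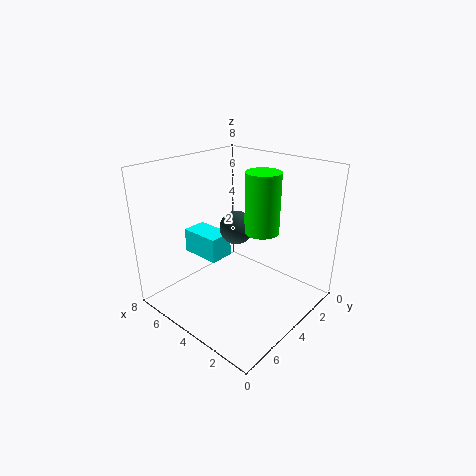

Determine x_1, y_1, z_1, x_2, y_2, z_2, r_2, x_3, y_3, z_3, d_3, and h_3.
x_1 = 5, y_1 = 3, z_1 = 4, x_2 = 3.5, y_2 = 2.5, z_2 = 4, r_2 = 1, x_3 = 5.5, y_3 = 3, z_3 = 2, d_3 = 1.5, h_3 = 1.5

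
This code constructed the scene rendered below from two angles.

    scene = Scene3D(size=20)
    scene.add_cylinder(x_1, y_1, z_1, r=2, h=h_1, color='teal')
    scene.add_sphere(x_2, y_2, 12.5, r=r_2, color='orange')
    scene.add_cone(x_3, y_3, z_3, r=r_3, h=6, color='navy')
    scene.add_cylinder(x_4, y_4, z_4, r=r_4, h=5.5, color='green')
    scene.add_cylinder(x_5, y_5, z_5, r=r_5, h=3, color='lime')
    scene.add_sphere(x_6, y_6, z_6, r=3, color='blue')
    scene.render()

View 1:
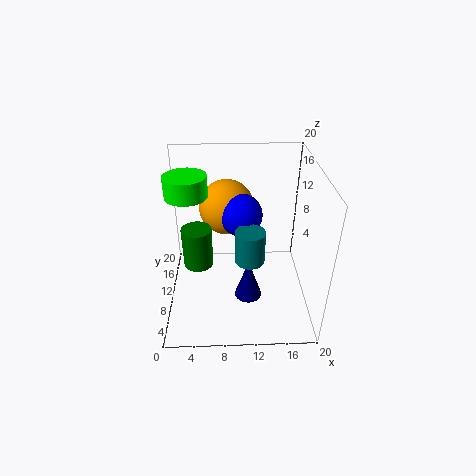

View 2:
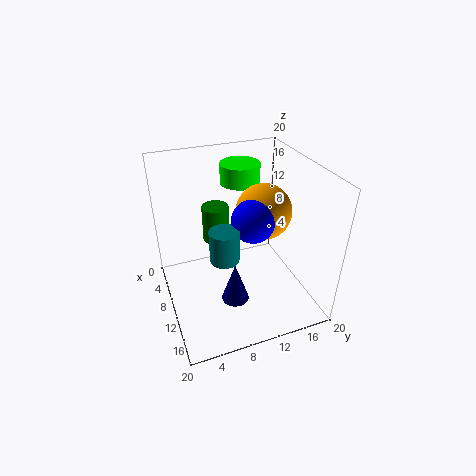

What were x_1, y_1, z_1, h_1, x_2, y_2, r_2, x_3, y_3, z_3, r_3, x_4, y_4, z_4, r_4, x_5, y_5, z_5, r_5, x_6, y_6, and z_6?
x_1 = 11.5; y_1 = 7.5; z_1 = 8; h_1 = 4.5; x_2 = 8.5; y_2 = 14.5; r_2 = 4; x_3 = 11.5; y_3 = 9; z_3 = 0.5; r_3 = 2; x_4 = 4.5; y_4 = 8.5; z_4 = 7; r_4 = 2; x_5 = 3; y_5 = 13; z_5 = 15; r_5 = 3; x_6 = 10.5; y_6 = 12; z_6 = 12.5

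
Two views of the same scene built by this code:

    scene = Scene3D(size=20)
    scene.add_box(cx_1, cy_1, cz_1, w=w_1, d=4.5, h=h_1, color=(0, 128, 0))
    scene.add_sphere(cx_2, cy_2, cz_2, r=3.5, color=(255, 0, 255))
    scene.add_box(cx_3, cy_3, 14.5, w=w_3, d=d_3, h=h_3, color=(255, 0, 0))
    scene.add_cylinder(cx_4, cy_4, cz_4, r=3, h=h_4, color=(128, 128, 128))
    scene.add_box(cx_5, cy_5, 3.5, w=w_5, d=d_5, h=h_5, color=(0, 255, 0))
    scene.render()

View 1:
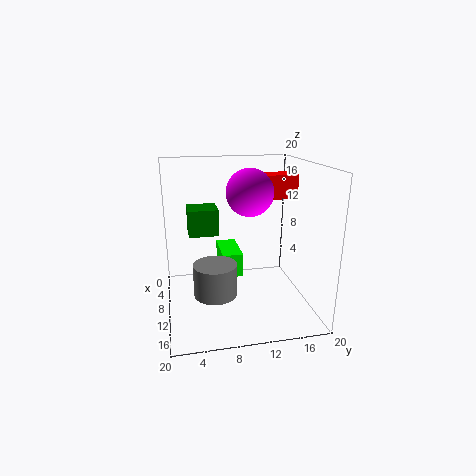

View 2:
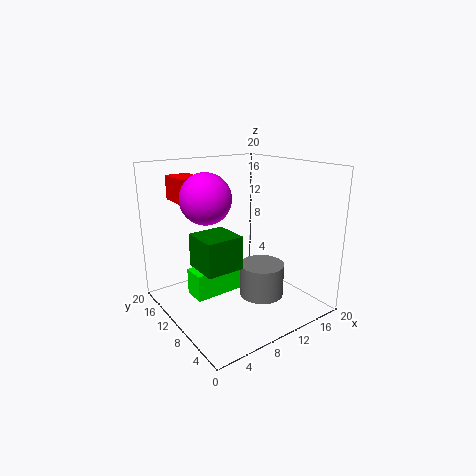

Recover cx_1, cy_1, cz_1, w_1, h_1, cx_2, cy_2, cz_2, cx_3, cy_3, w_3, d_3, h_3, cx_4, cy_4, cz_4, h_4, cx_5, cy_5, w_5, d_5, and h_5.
cx_1 = 1.5; cy_1 = 3.5; cz_1 = 9; w_1 = 4.5; h_1 = 4; cx_2 = 6.5; cy_2 = 12.5; cz_2 = 15.5; cx_3 = 4; cy_3 = 14.5; w_3 = 3.5; d_3 = 5; h_3 = 3.5; cx_4 = 11.5; cy_4 = 6.5; cz_4 = 2.5; h_4 = 4.5; cx_5 = 2.5; cy_5 = 8; w_5 = 6.5; d_5 = 3; h_5 = 3.5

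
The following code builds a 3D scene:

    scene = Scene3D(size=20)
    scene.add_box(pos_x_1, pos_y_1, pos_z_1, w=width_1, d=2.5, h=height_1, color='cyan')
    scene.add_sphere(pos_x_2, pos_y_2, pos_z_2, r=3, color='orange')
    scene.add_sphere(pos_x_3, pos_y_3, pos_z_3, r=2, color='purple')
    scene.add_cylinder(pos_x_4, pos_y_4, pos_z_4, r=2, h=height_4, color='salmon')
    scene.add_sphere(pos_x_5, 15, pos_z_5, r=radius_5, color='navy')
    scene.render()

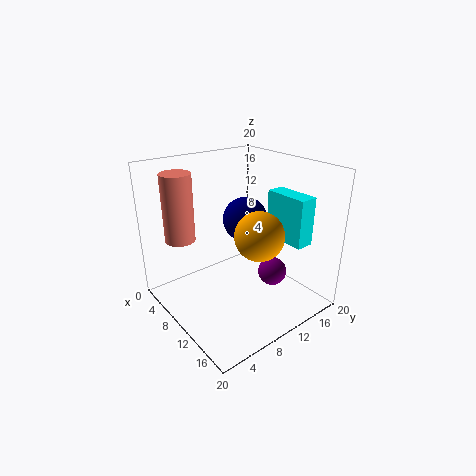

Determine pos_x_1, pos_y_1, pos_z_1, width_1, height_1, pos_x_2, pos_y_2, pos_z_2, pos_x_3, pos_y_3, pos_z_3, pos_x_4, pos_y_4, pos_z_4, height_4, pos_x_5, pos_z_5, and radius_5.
pos_x_1 = 11.5; pos_y_1 = 14; pos_z_1 = 10; width_1 = 6; height_1 = 6.5; pos_x_2 = 16; pos_y_2 = 8.5; pos_z_2 = 13; pos_x_3 = 13.5; pos_y_3 = 13.5; pos_z_3 = 5; pos_x_4 = 6.5; pos_y_4 = 3; pos_z_4 = 10.5; height_4 = 9; pos_x_5 = 5.5; pos_z_5 = 10; radius_5 = 3.5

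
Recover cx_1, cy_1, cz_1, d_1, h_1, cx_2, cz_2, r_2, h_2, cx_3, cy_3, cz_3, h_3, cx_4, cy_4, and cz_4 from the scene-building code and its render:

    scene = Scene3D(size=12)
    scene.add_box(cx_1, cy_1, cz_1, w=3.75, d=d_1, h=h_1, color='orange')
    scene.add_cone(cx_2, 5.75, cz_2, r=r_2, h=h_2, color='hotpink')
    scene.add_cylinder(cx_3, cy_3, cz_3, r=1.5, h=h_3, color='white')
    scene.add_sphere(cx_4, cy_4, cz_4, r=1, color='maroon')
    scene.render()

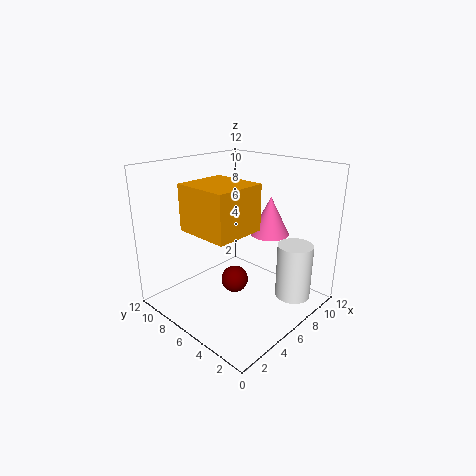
cx_1 = 0.5, cy_1 = 2.25, cz_1 = 8.25, d_1 = 4, h_1 = 3.25, cx_2 = 10, cz_2 = 5.25, r_2 = 1.75, h_2 = 3.5, cx_3 = 9, cy_3 = 2.25, cz_3 = 0.75, h_3 = 4.75, cx_4 = 3.5, cy_4 = 4, cz_4 = 4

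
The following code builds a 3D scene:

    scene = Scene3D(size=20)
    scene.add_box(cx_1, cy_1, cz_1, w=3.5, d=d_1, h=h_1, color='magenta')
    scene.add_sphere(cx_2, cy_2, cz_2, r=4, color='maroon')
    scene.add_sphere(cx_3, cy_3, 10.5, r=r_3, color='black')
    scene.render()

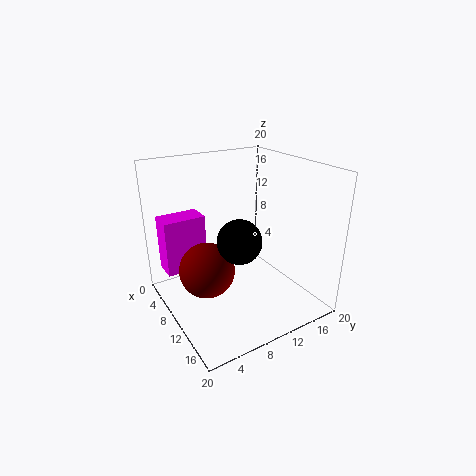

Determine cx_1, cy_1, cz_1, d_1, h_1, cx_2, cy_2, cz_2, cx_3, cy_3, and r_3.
cx_1 = 2.5
cy_1 = 1
cz_1 = 4.5
d_1 = 6
h_1 = 8
cx_2 = 8
cy_2 = 6
cz_2 = 5
cx_3 = 12
cy_3 = 9
r_3 = 3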